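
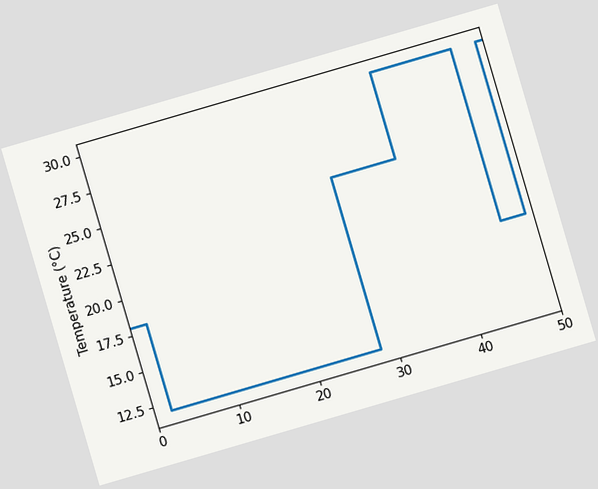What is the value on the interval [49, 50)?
30°C

The chart is tilted about 16° counter-clockwise. On [49, 50) the step sits at 30°C.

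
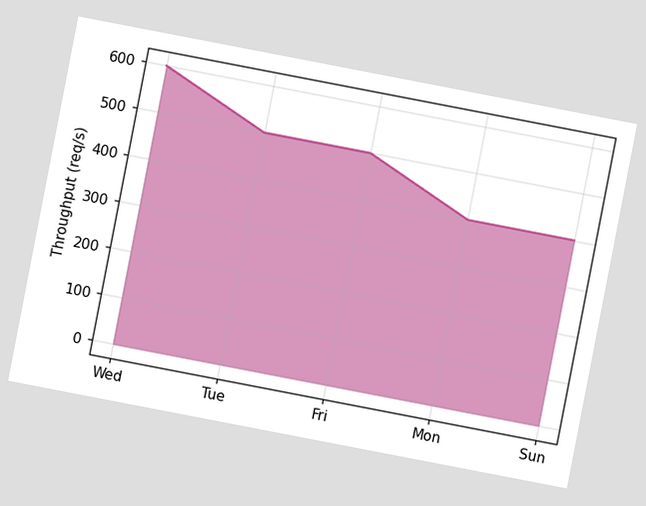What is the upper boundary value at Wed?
The chart is tilted about 11° clockwise. At Wed the upper boundary is at 600req/s.

600req/s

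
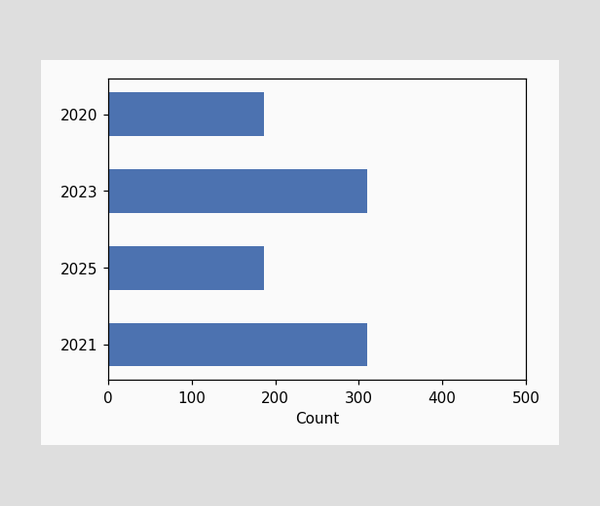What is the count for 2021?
310

Reading along the chart's x-axis, the 2021 bar reaches 310.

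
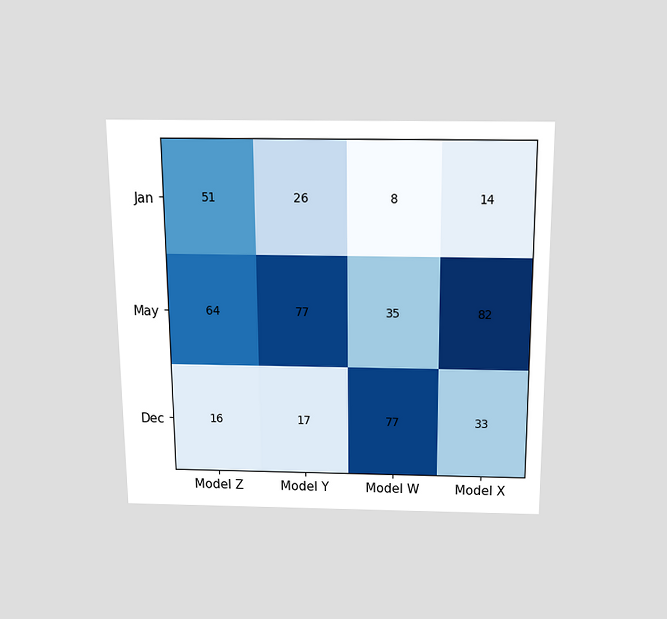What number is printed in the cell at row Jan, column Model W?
8

The chart is viewed slightly from above. The (Jan, Model W) cell reads 8.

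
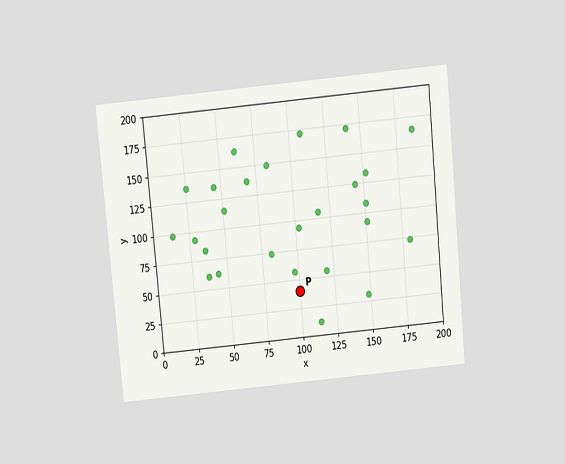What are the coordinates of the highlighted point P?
(100, 40)

The chart is tilted about 5° counter-clockwise and viewed slightly from above. Following the gridlines from P to each axis, P sits at (100, 40).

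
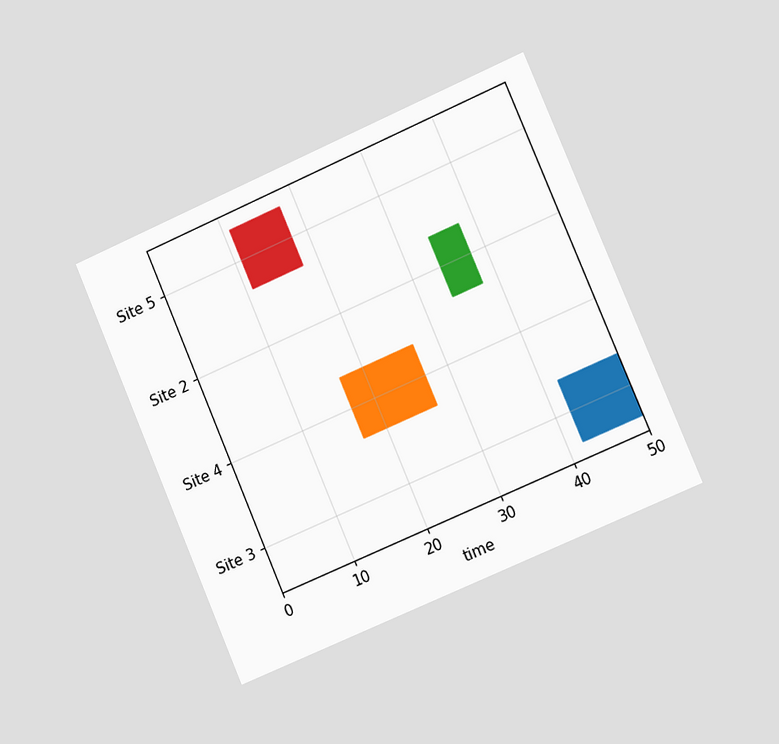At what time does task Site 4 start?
The chart is tilted about 23° counter-clockwise and viewed slightly from the right. The Site 4 bar begins at t=17.

17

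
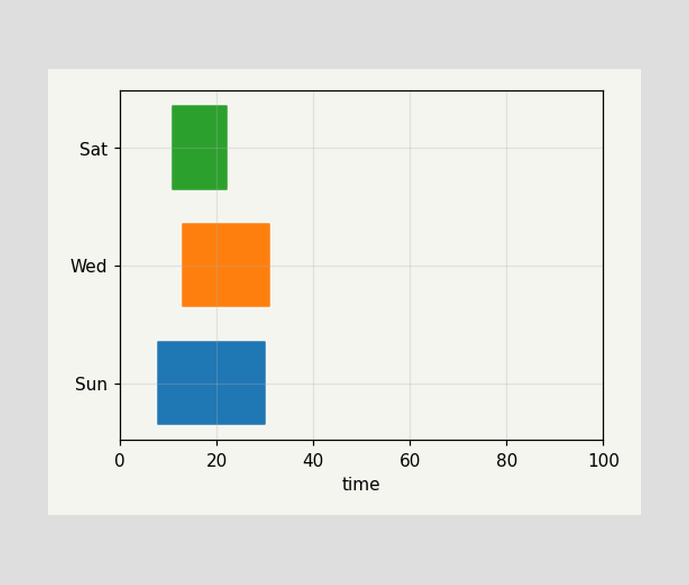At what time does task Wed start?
13

The Wed bar begins at t=13.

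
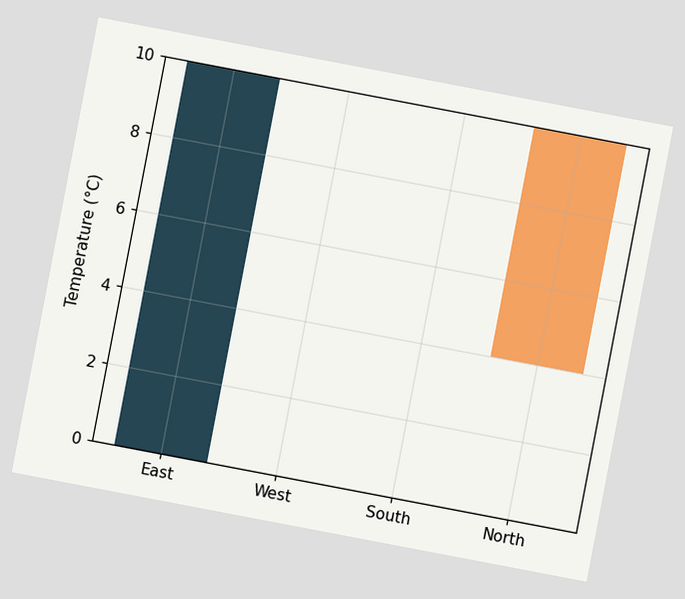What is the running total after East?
The chart is tilted about 11° clockwise. After East the running total reaches 10°C.

10°C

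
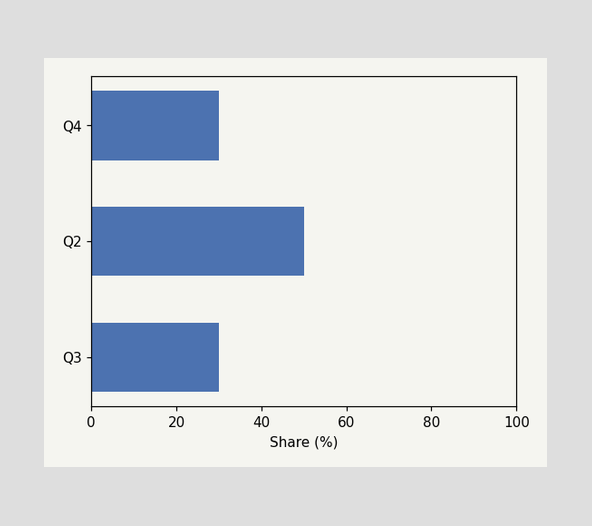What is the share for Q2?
Reading along the chart's x-axis, the Q2 bar reaches 50%.

50%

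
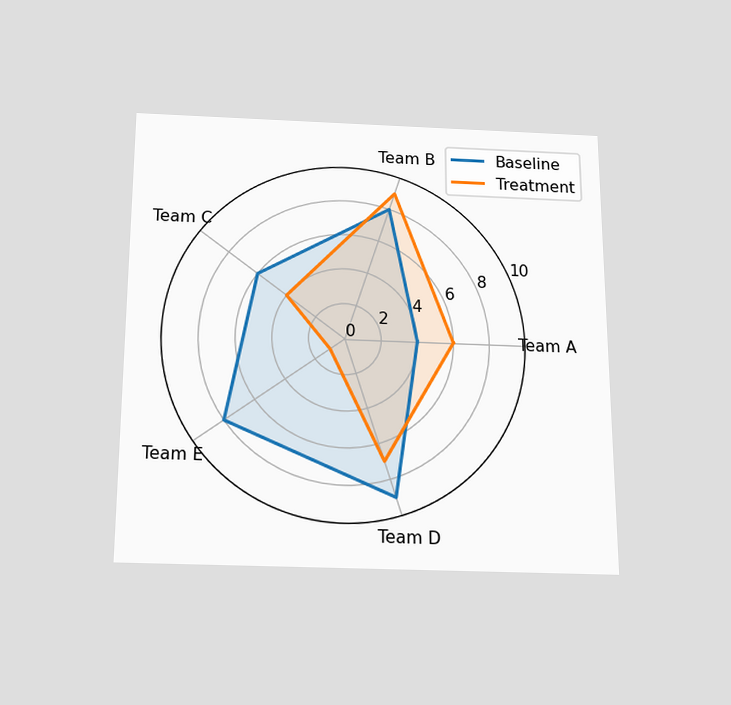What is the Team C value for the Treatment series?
The chart is viewed slightly from below. On the Team C axis, Treatment reaches 4.

4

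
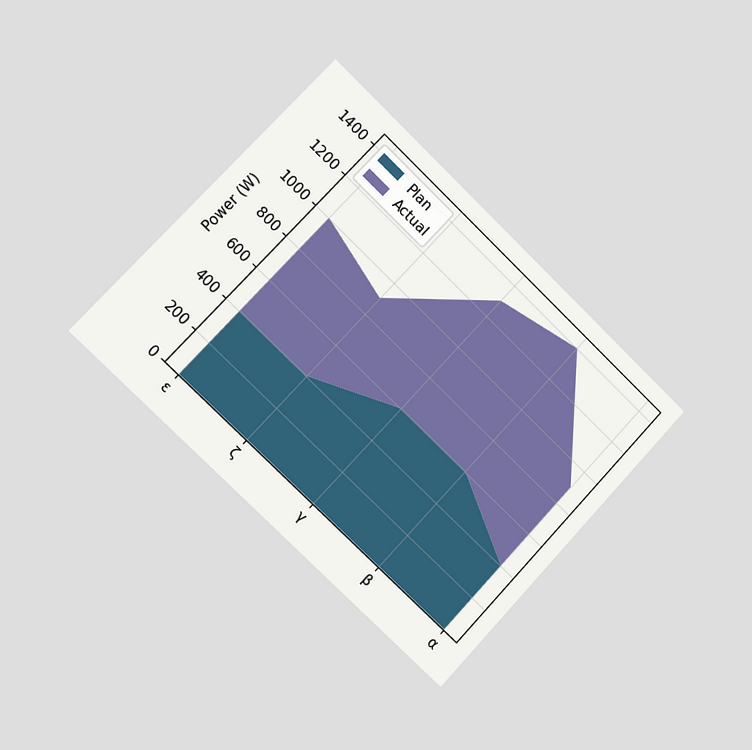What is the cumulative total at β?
1400W

The chart is tilted about 43° clockwise and viewed slightly from the left. The stacked total at β reaches 1400W.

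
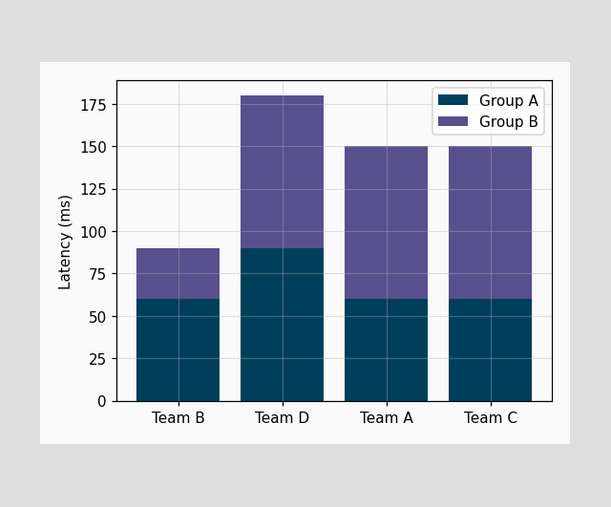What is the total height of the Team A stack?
150ms

The Team A stack's top reaches 150ms on the y-axis.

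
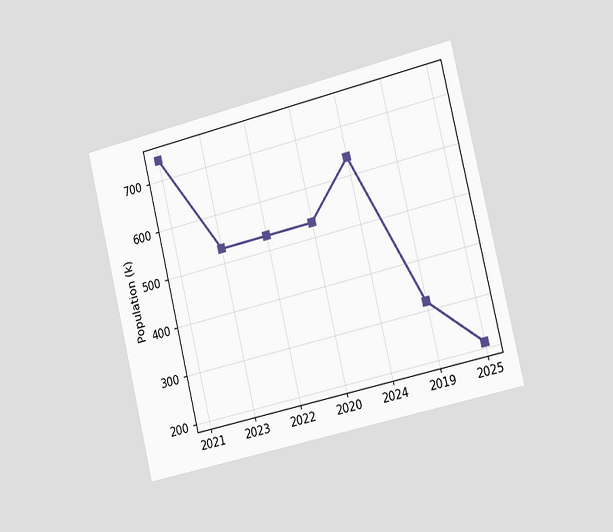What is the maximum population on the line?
The chart is tilted about 13° counter-clockwise and viewed slightly from the right. The highest point is at 2021, and reading across to the y-axis gives 742k.

742k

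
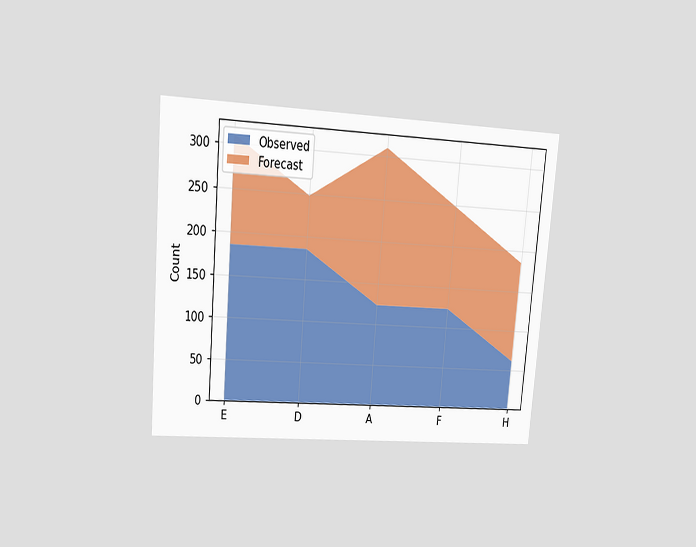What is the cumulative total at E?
310

The chart is tilted about 5° clockwise and viewed at a slight angle. The stacked total at E reaches 310.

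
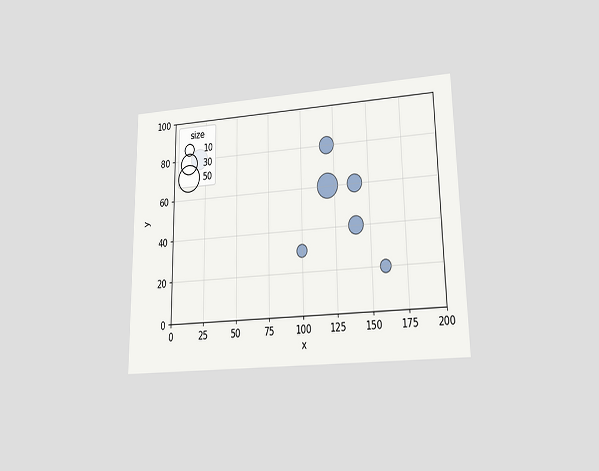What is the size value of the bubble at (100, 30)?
10

The chart is viewed at a slight angle. Matching the bubble at (100, 30) against the size legend gives 10.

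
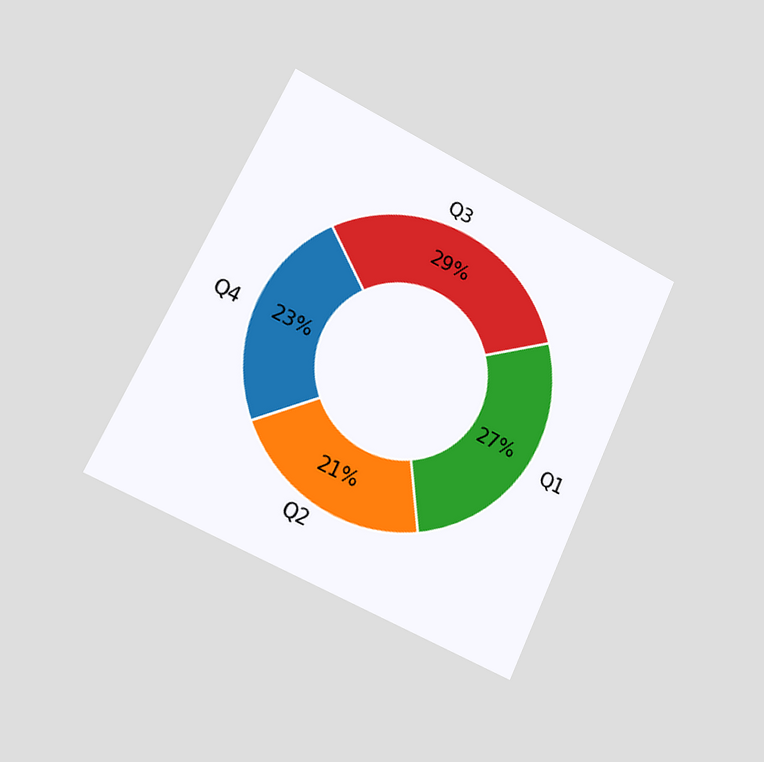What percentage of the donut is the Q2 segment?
21%

The chart is tilted about 25° clockwise and viewed slightly from the left. The Q2 segment takes up 21% of the ring.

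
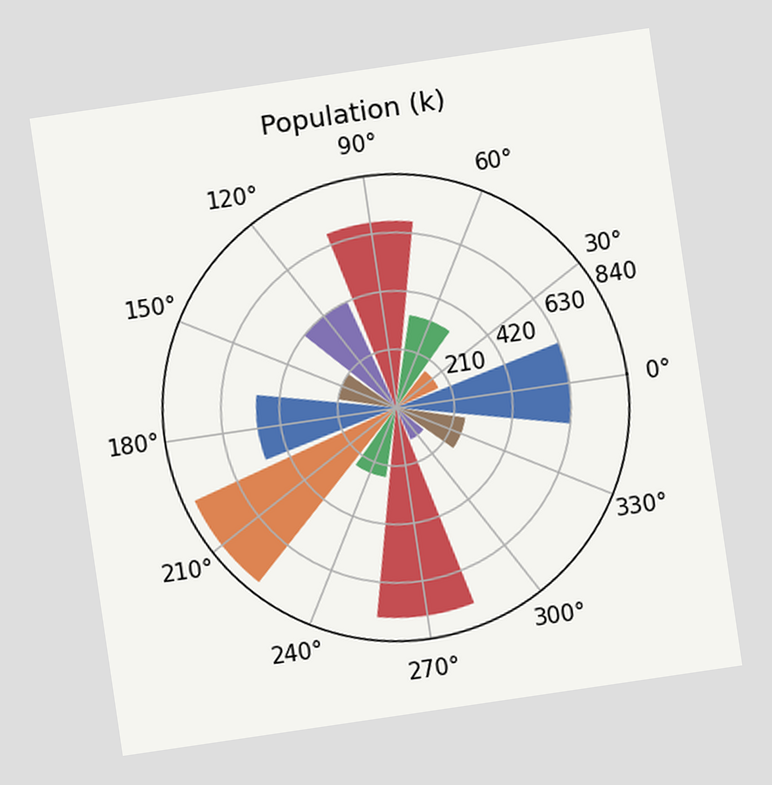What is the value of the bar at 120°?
The chart is tilted about 8° counter-clockwise. The bar at 120° reaches 420k on the radial axis.

420k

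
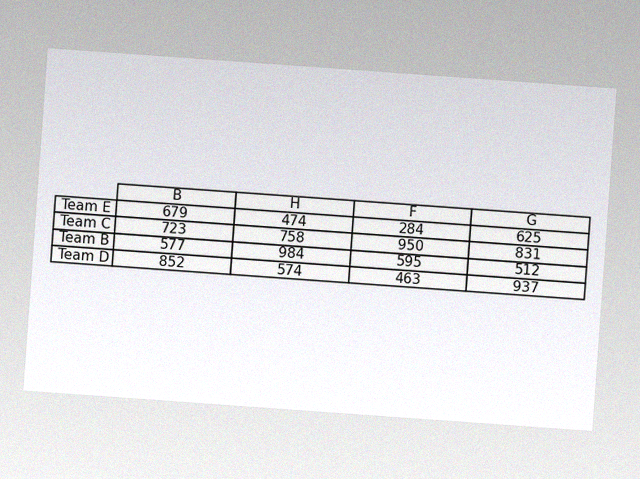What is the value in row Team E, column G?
625

The chart is tilted about 4° clockwise, with some photo noise. The (Team E, G) cell reads 625.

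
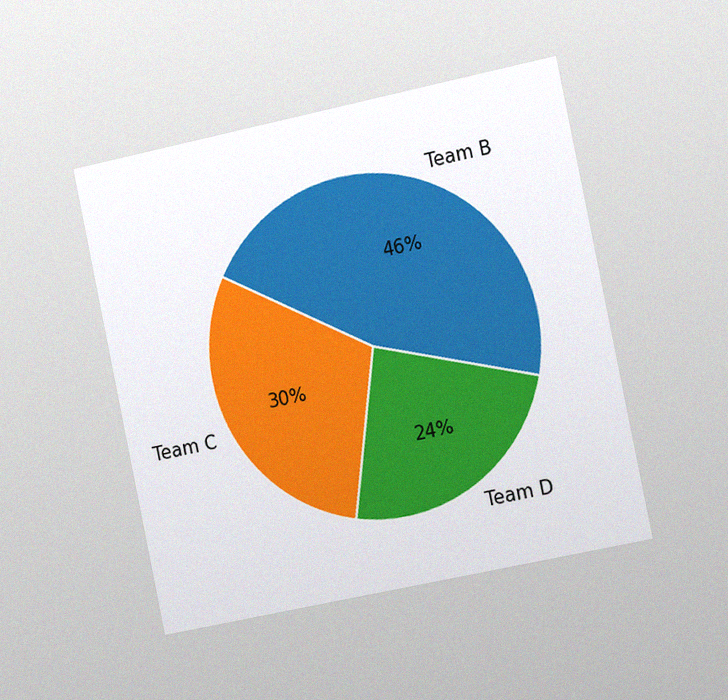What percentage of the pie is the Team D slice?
The chart is tilted about 12° counter-clockwise and viewed slightly from the right, with some photo noise. The Team D slice takes up 24% of the pie.

24%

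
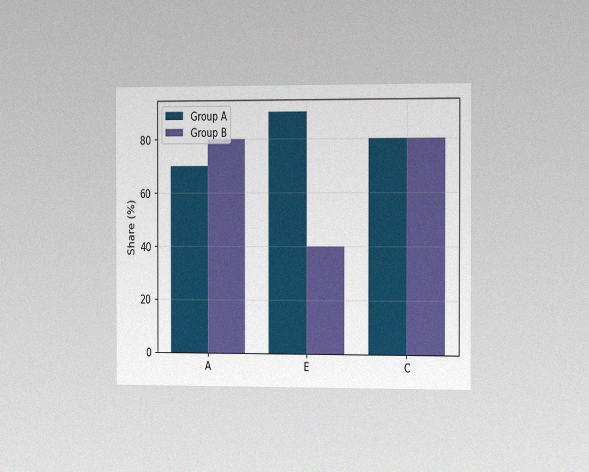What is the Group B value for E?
40%

The chart is viewed slightly from the right, with some photo noise. The Group B bar at E reaches 40% on the y-axis.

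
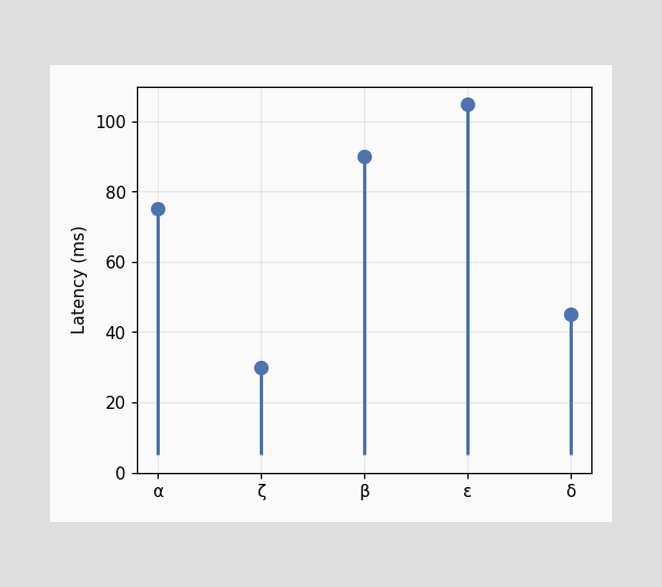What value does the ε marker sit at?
105ms

The ε marker sits at 105ms.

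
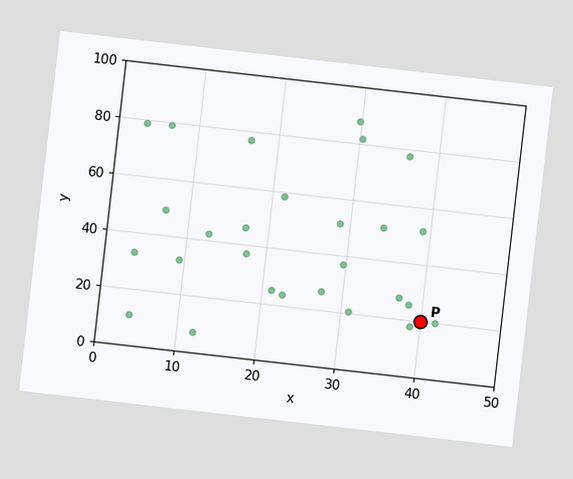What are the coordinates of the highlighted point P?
The chart is tilted about 7° clockwise. Following the gridlines from P to each axis, P sits at (40, 20).

(40, 20)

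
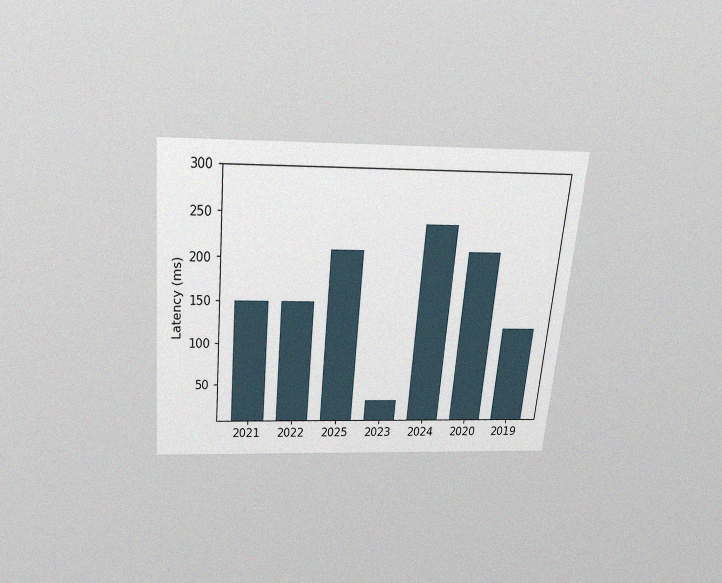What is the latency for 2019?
120ms

The chart is tilted about 5° clockwise and viewed slightly from above, with some photo noise. Reading along the chart's y-axis, the 2019 bar reaches 120ms.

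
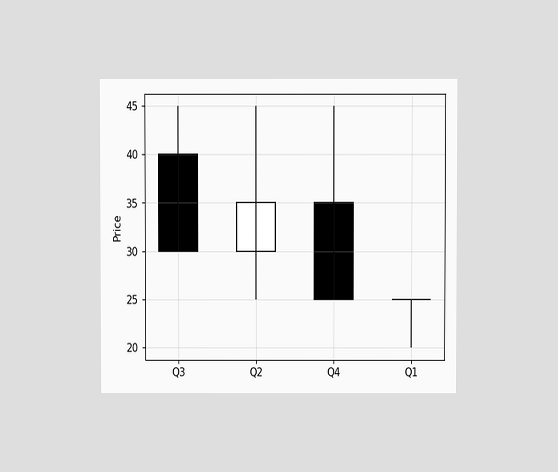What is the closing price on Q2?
35

The chart is viewed at a slight angle. The Q2 candle closes at 35.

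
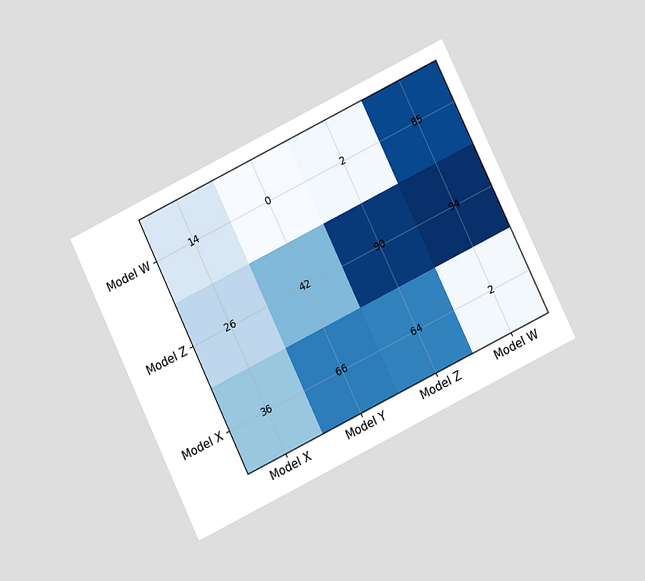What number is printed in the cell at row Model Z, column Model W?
94

The chart is tilted about 26° counter-clockwise and viewed at a slight angle. The (Model Z, Model W) cell reads 94.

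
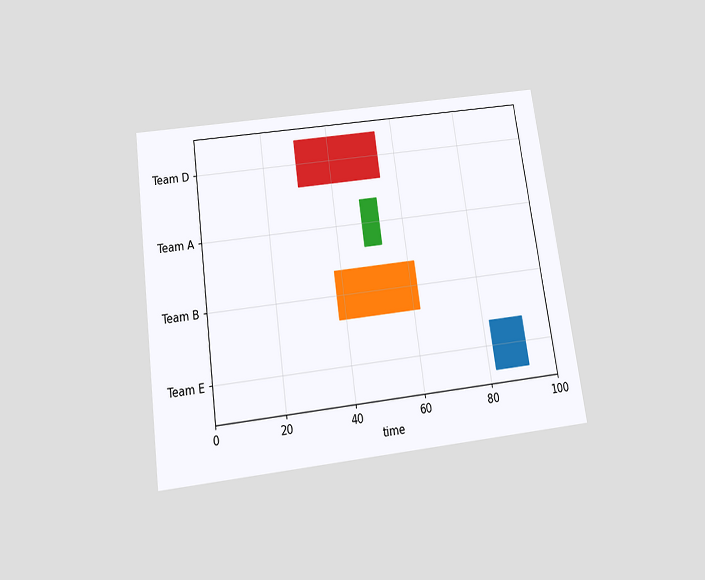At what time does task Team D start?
The chart is tilted about 8° counter-clockwise and viewed slightly from below. The Team D bar begins at t=30.

30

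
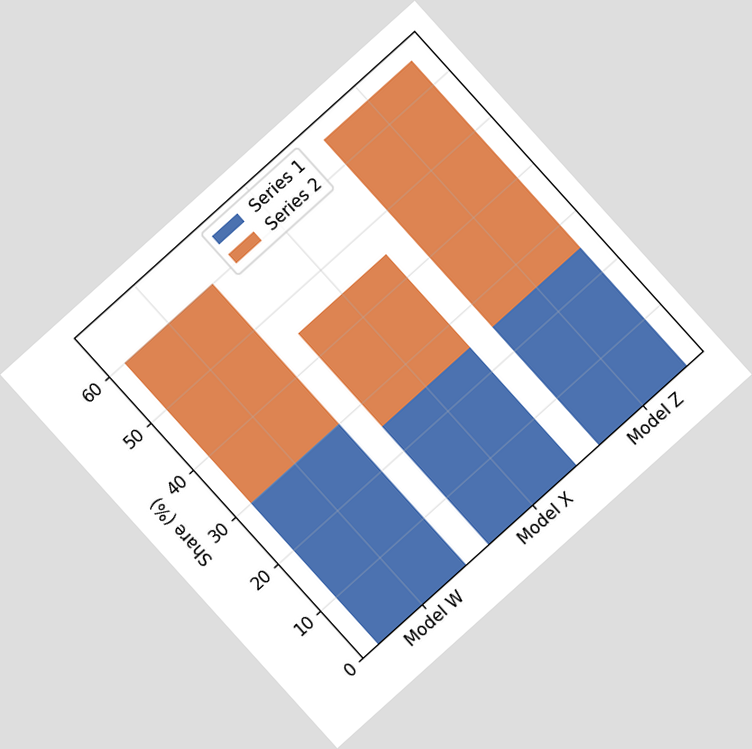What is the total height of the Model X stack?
The chart is tilted about 42° counter-clockwise. The Model X stack's top reaches 45% on the y-axis.

45%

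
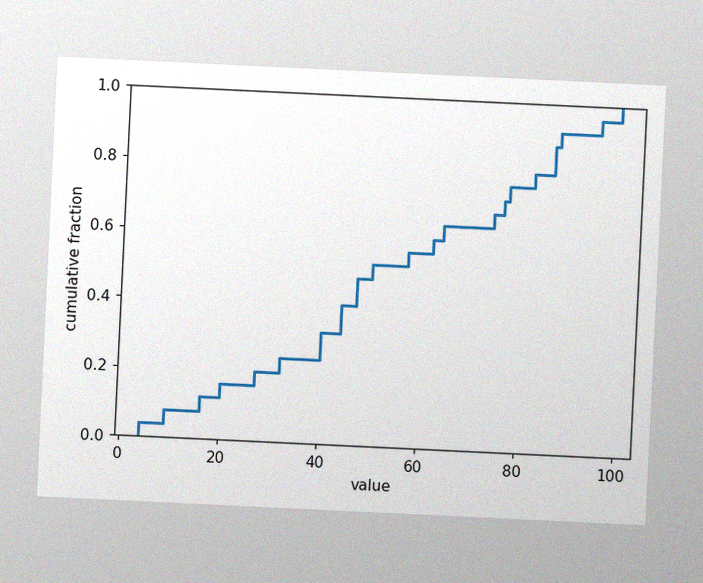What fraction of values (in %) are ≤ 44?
40%

The chart is tilted about 3° clockwise, with some photo noise. At x=44 the ECDF step is at 40%.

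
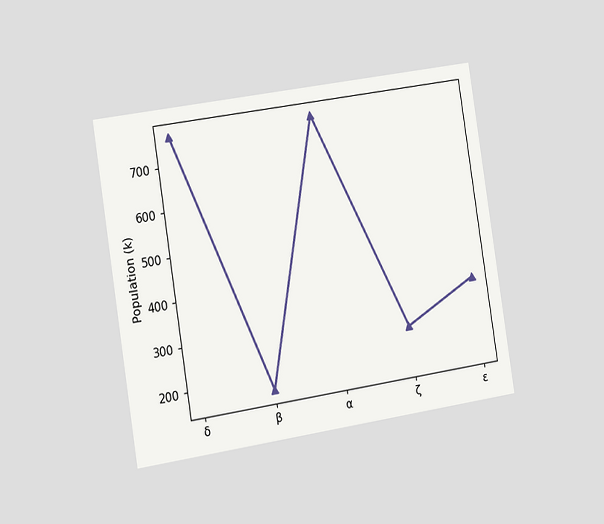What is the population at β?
170k

The chart is tilted about 9° counter-clockwise and viewed slightly from the left. At β, the line is at 170k.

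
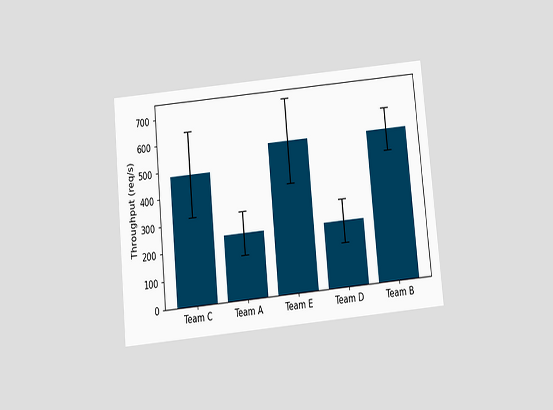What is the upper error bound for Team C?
640req/s

The chart is tilted about 5° counter-clockwise and viewed slightly from below. The Team C bar's upper whisker reaches 640req/s.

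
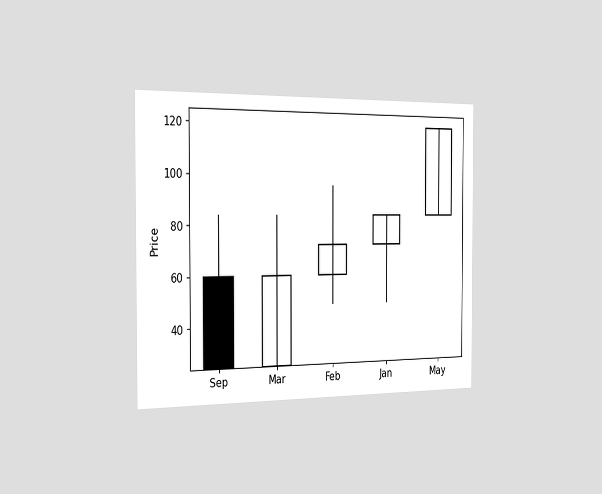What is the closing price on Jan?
84

The chart is viewed slightly from the left. The Jan candle closes at 84.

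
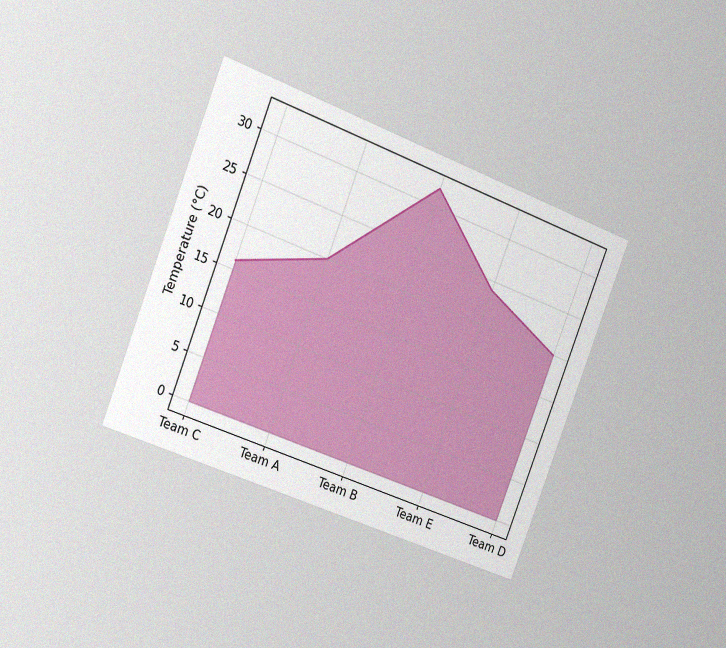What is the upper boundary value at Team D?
The chart is tilted about 21° clockwise and viewed slightly from the left, with some photo noise. At Team D the upper boundary is at 20°C.

20°C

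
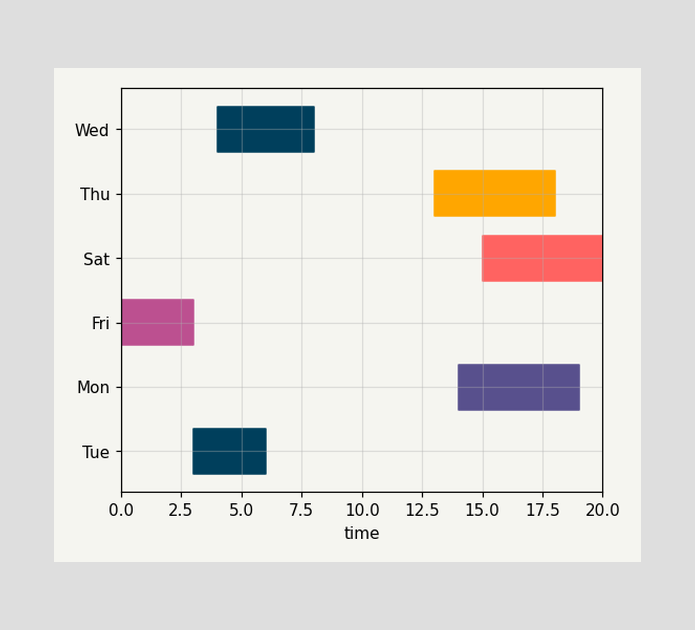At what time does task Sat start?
The Sat bar begins at t=15.

15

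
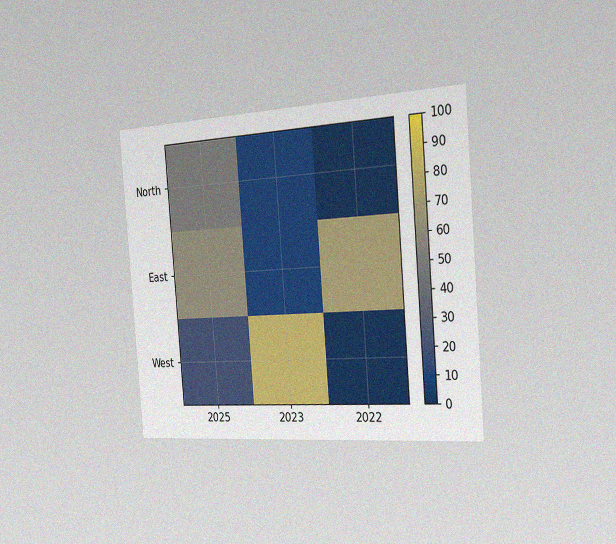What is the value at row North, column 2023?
10

The chart is tilted about 5° counter-clockwise and viewed slightly from the right, with some photo noise. Matching cell (North, 2023) against the colorbar gives 10.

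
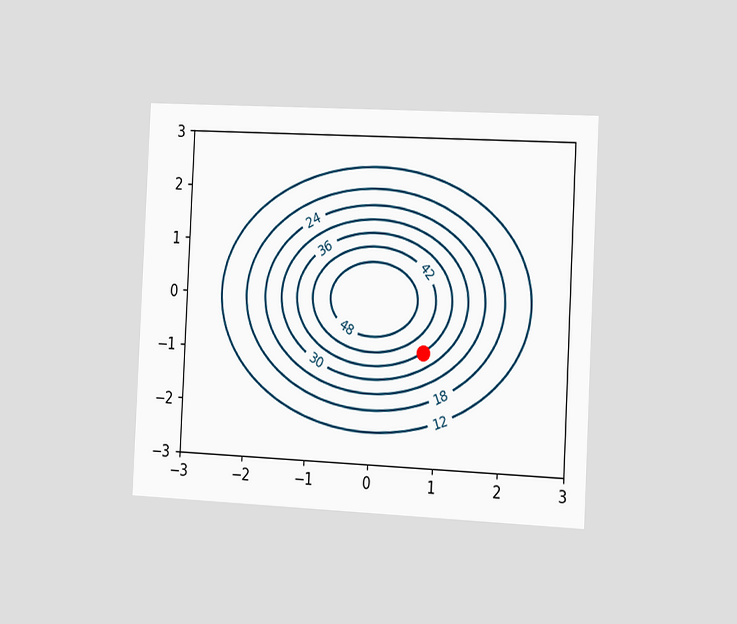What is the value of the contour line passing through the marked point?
The chart is tilted about 3° clockwise and viewed slightly from the right. The marked point sits on the contour labelled 36.

36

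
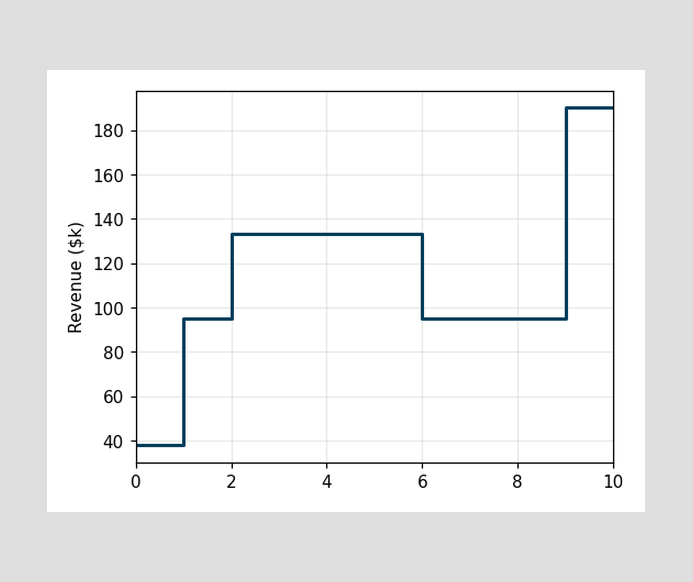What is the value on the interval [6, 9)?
$95k

On [6, 9) the step sits at $95k.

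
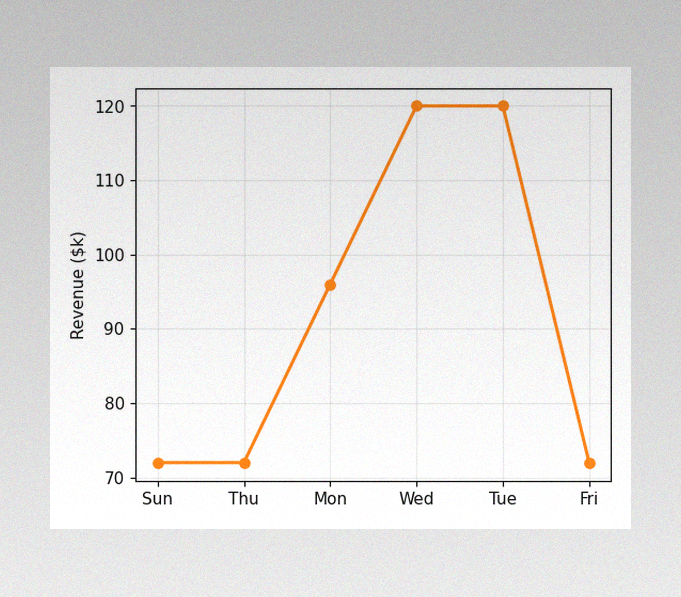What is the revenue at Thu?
The image has some photo noise and uneven lighting. At Thu, the line is at $72k.

$72k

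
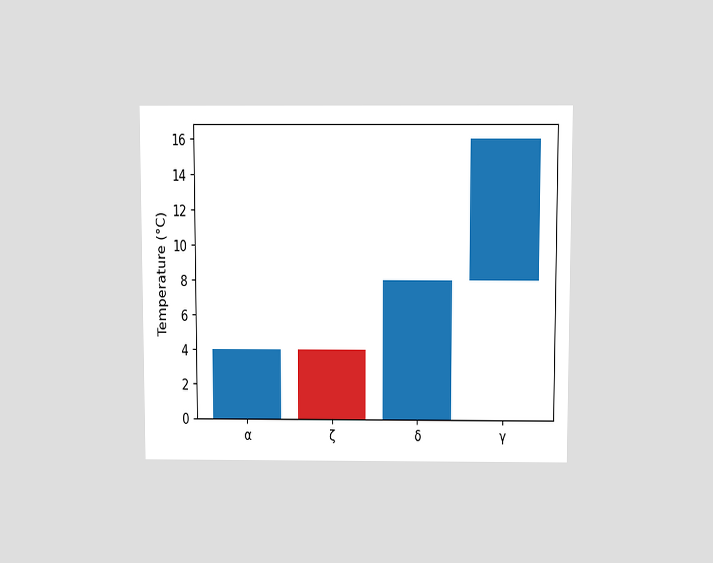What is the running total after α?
4°C

The chart is viewed slightly from above. After α the running total reaches 4°C.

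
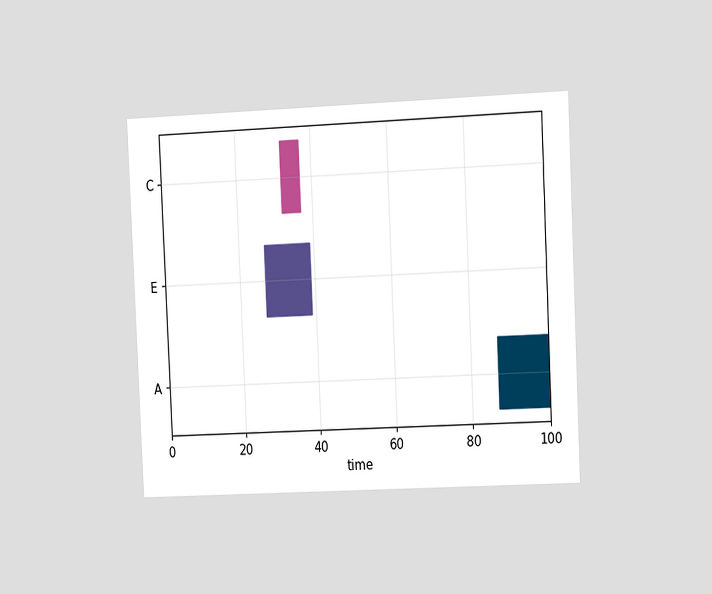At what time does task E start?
27

The chart is tilted about 3° counter-clockwise and viewed slightly from the right. The E bar begins at t=27.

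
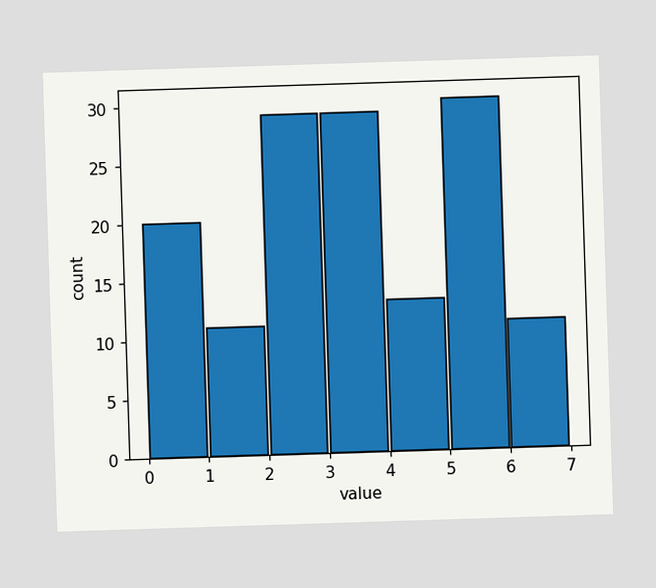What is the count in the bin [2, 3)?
29

The [2, 3) bin has height 29.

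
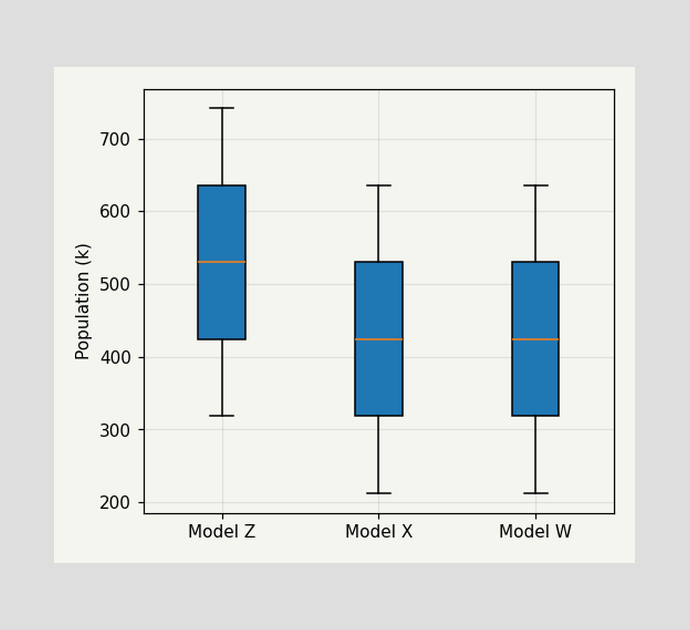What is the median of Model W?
The median line in the Model W box sits at 424k.

424k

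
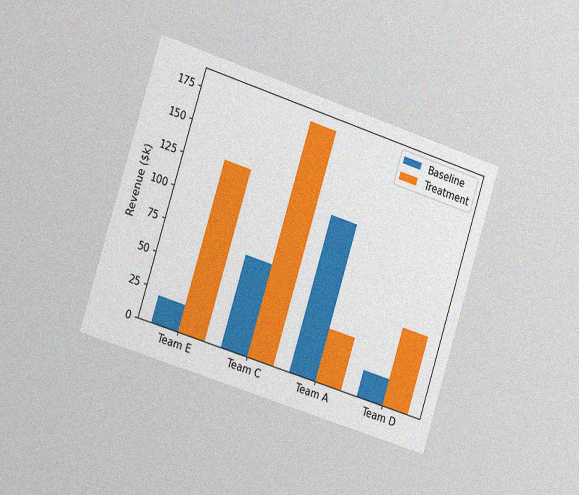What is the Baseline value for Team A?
The chart is tilted about 18° clockwise and viewed slightly from the left, with some photo noise. The Baseline bar at Team A reaches $120k on the y-axis.

$120k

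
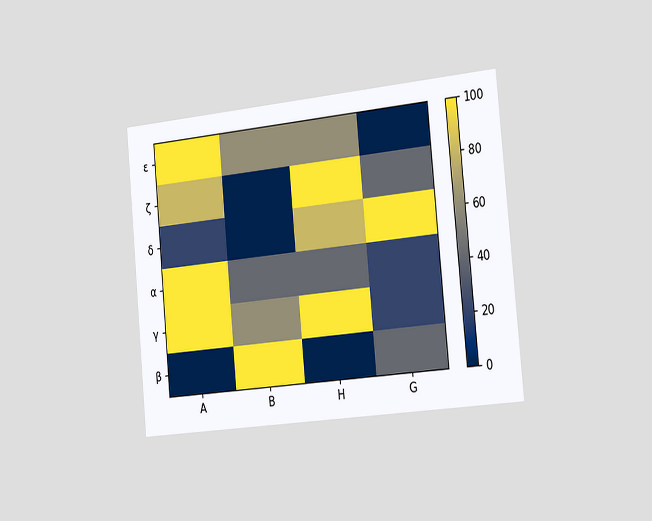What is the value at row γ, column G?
20

The chart is tilted about 5° counter-clockwise and viewed slightly from the right. Matching cell (γ, G) against the colorbar gives 20.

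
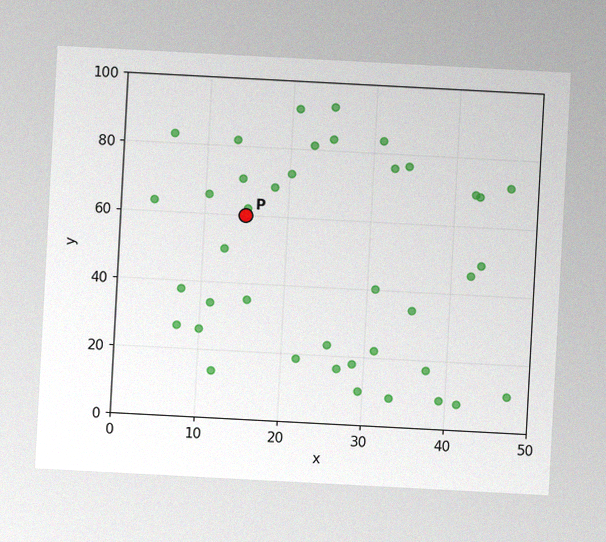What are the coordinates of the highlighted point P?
(15, 60)

The chart is tilted about 3° clockwise, with some photo noise. Following the gridlines from P to each axis, P sits at (15, 60).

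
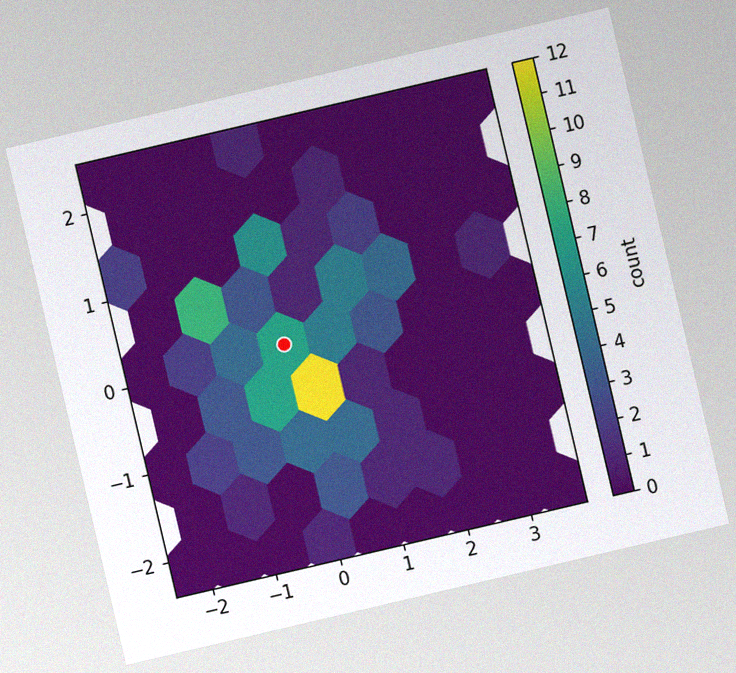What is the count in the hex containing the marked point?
The chart is tilted about 13° counter-clockwise, with some photo noise. The marked hex reads 7 on the colorbar.

7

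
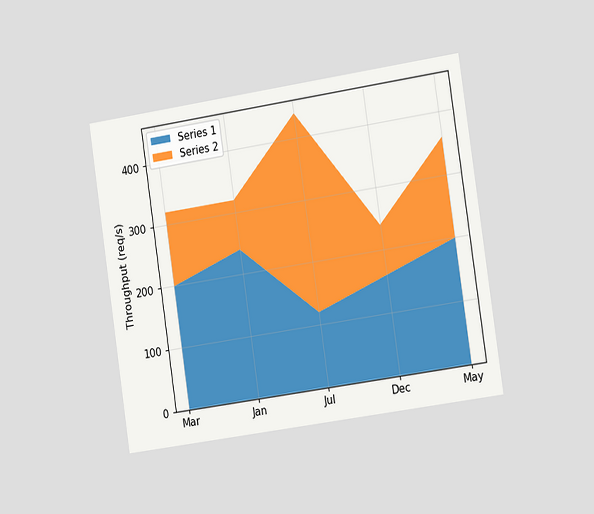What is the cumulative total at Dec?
240req/s

The chart is tilted about 8° counter-clockwise and viewed slightly from the right. The stacked total at Dec reaches 240req/s.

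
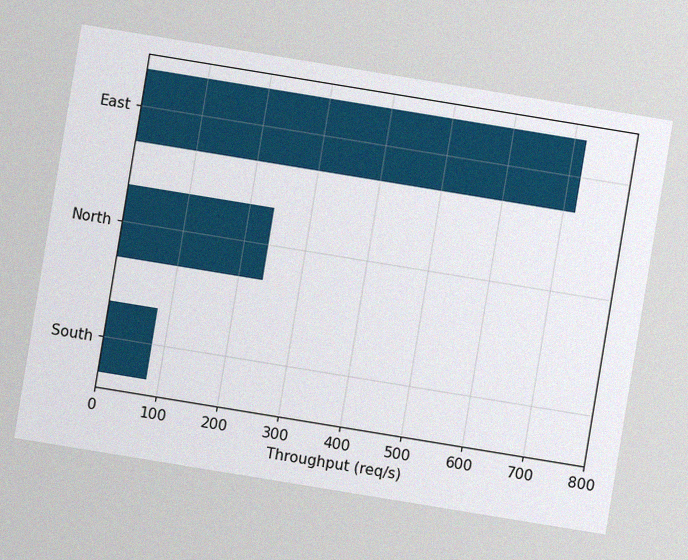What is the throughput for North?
240req/s

The chart is tilted about 9° clockwise, with some photo noise. Reading along the chart's x-axis, the North bar reaches 240req/s.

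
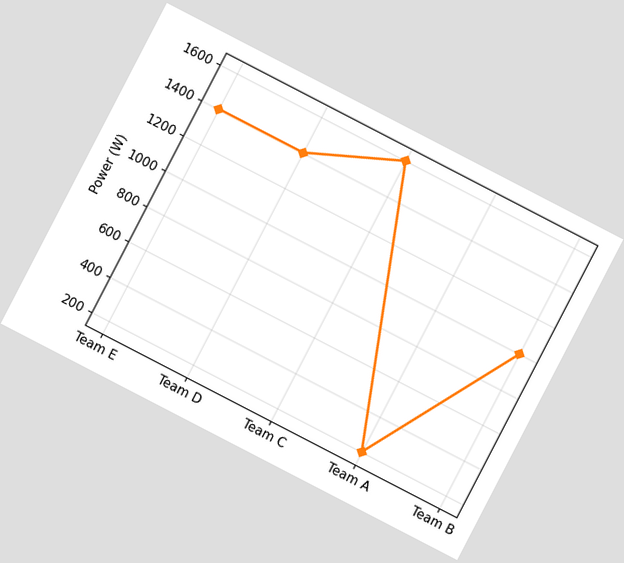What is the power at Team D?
1400W

The chart is tilted about 27° clockwise. At Team D, the line is at 1400W.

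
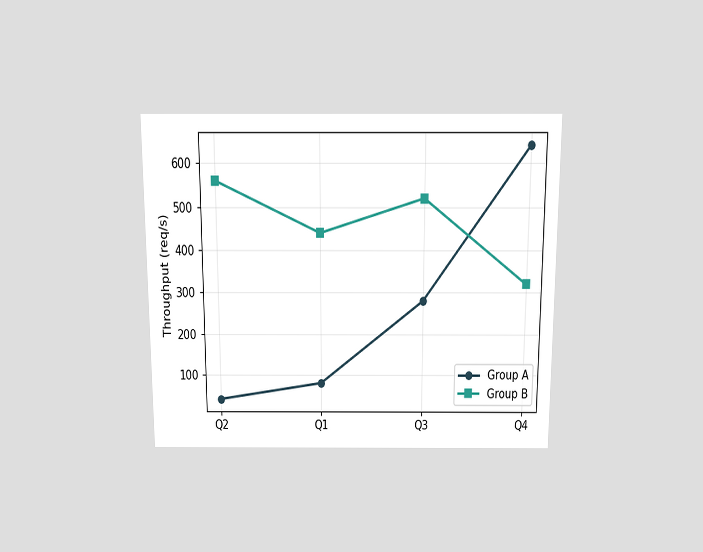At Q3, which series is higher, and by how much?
Group B, by 240req/s

The chart is viewed slightly from above. At Q3, Group B sits above the other line by 240req/s.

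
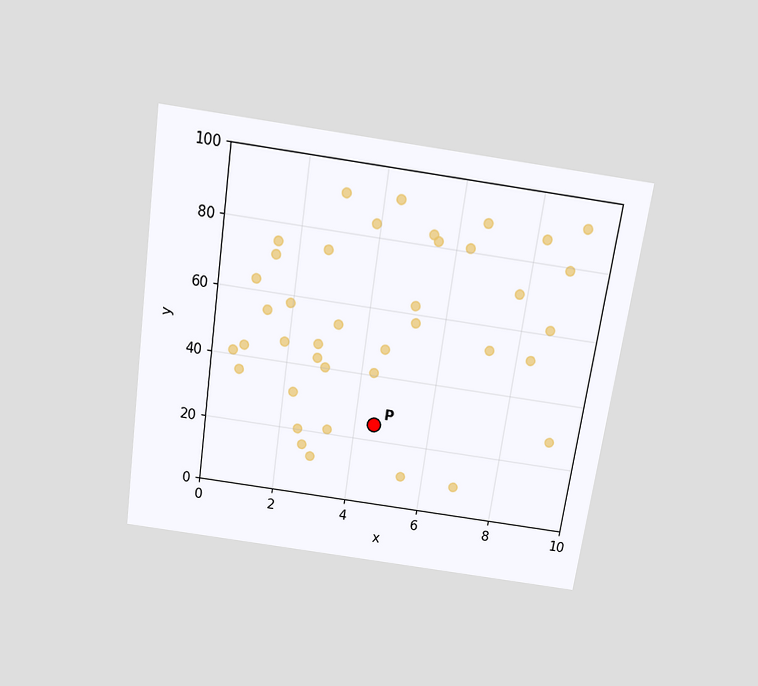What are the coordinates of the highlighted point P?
(4.5, 25)

The chart is tilted about 8° clockwise and viewed slightly from above. Following the gridlines from P to each axis, P sits at (4.5, 25).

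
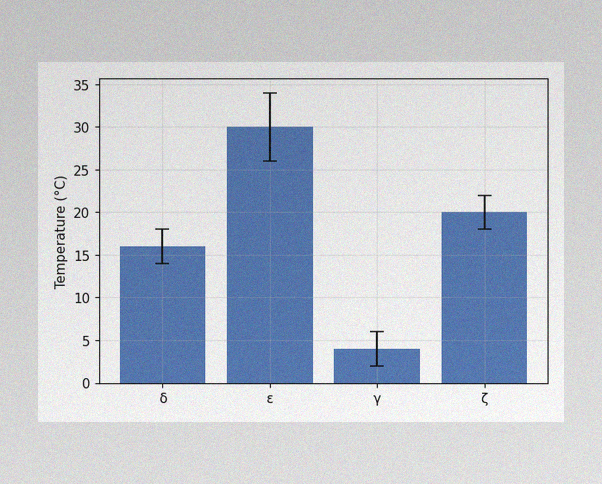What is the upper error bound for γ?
The image has some photo noise and uneven lighting. The γ bar's upper whisker reaches 6°C.

6°C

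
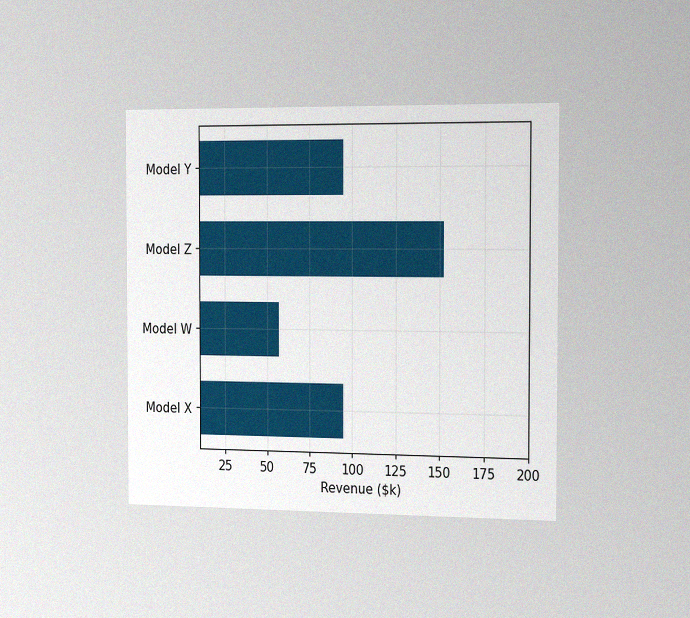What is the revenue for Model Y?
The chart is viewed slightly from the right, with some photo noise. Reading along the chart's x-axis, the Model Y bar reaches $95k.

$95k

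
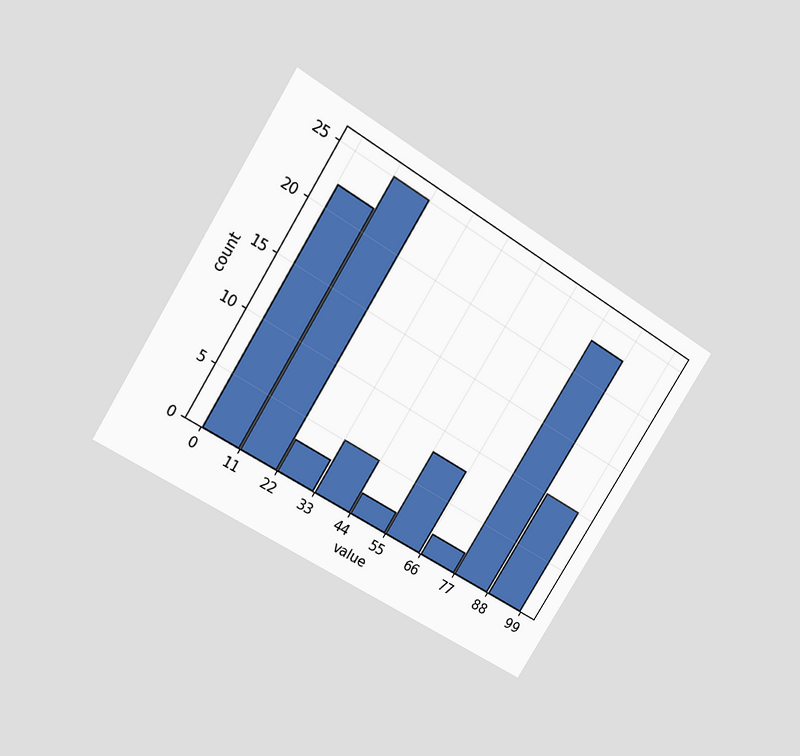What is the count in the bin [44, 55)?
The chart is tilted about 32° clockwise and viewed at a slight angle. The [44, 55) bin has height 2.

2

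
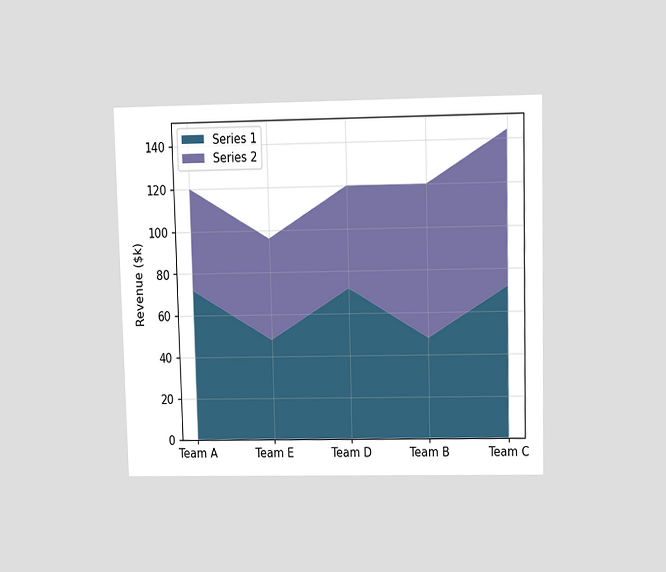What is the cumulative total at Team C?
The chart is viewed slightly from above. The stacked total at Team C reaches $144k.

$144k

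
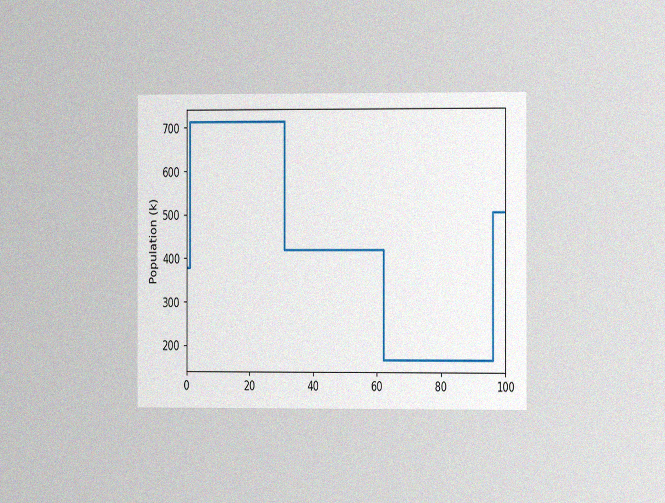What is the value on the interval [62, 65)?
The chart is viewed slightly from the right, with some photo noise. On [62, 65) the step sits at 168k.

168k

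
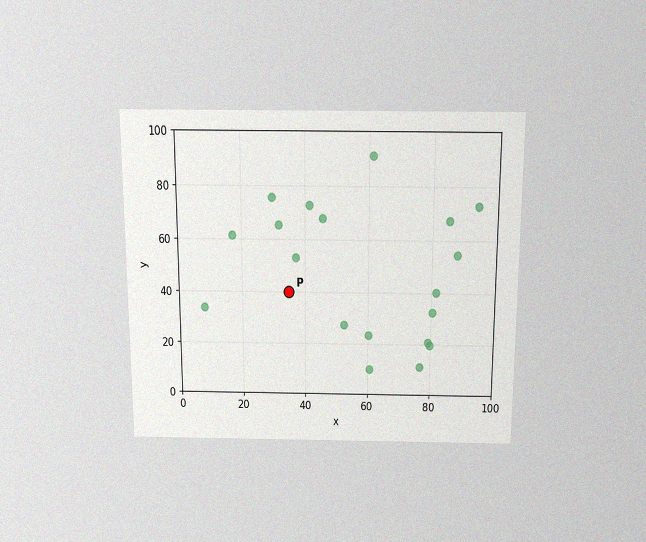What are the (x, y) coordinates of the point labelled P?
(35, 40)

The chart is viewed slightly from above, with some photo noise. Following the gridlines from P to each axis, P sits at (35, 40).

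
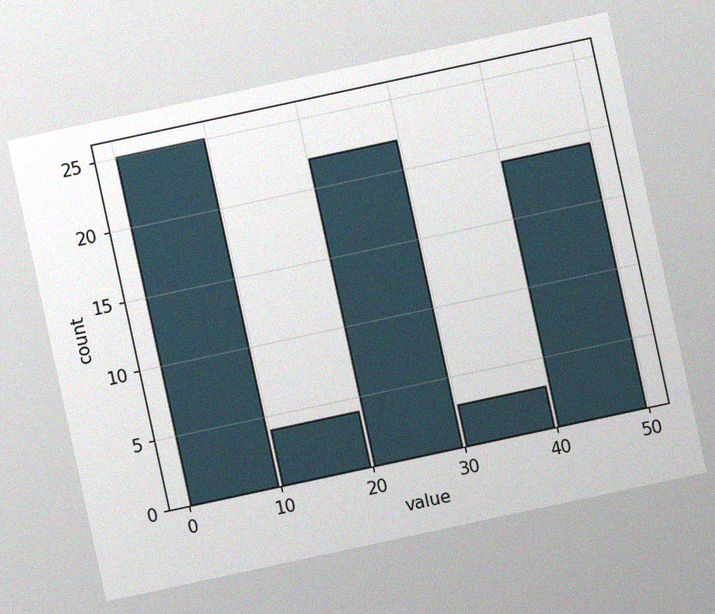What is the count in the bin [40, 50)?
The chart is tilted about 12° counter-clockwise, with some photo noise. The [40, 50) bin has height 19.

19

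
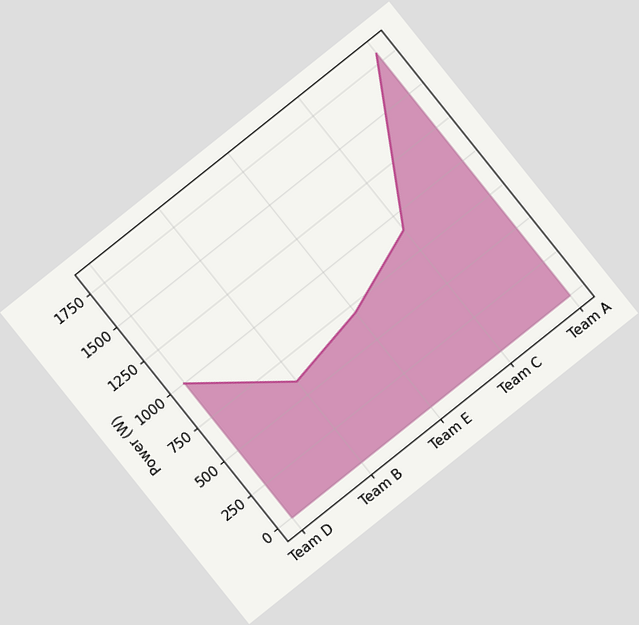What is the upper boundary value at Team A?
1800W

The chart is tilted about 39° counter-clockwise. At Team A the upper boundary is at 1800W.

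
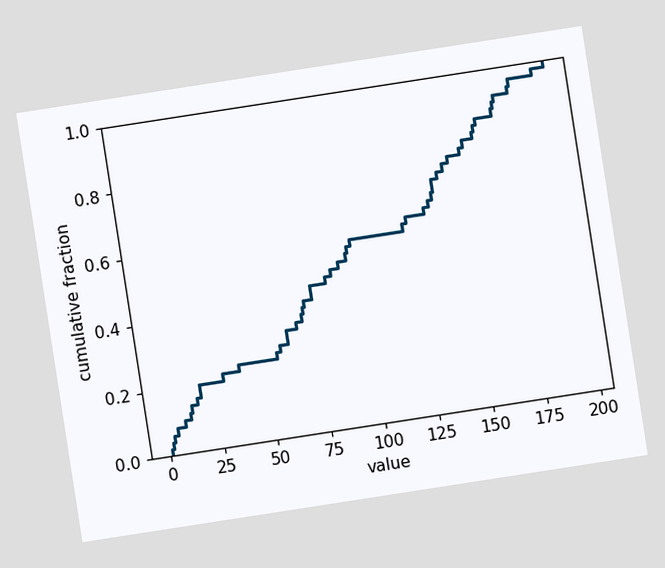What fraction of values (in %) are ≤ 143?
74%

The chart is tilted about 9° counter-clockwise. At x=143 the ECDF step is at 74%.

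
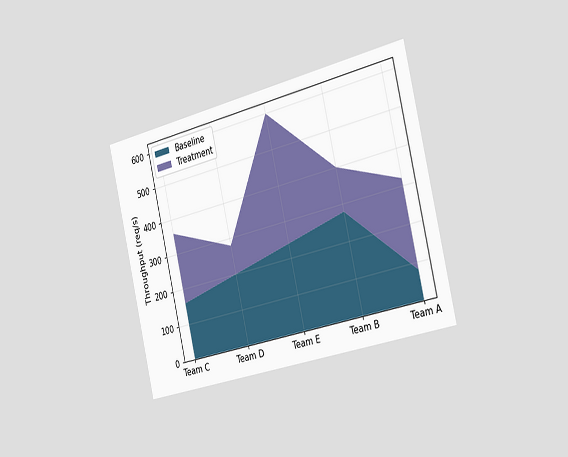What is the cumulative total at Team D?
The chart is tilted about 13° counter-clockwise and viewed slightly from the right. The stacked total at Team D reaches 280req/s.

280req/s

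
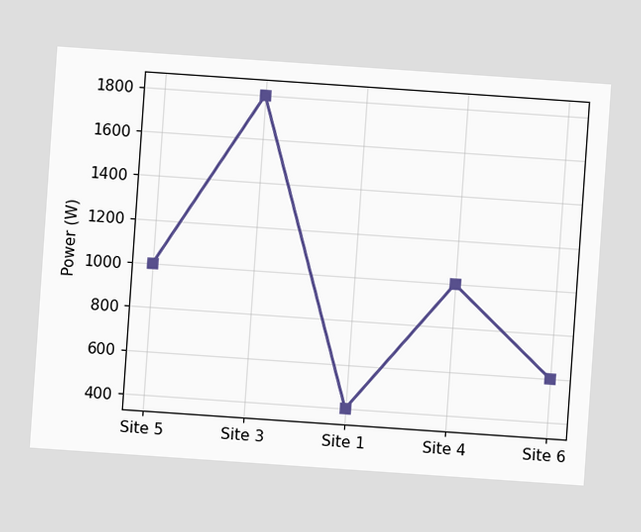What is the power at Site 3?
1800W

The chart is tilted about 4° clockwise. At Site 3, the line is at 1800W.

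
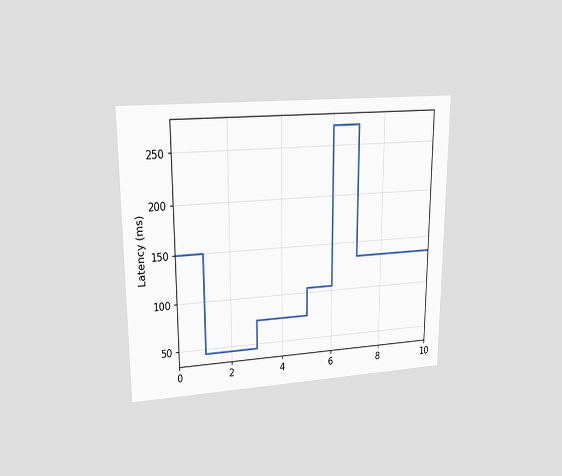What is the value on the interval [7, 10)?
The chart is viewed at a slight angle. On [7, 10) the step sits at 135ms.

135ms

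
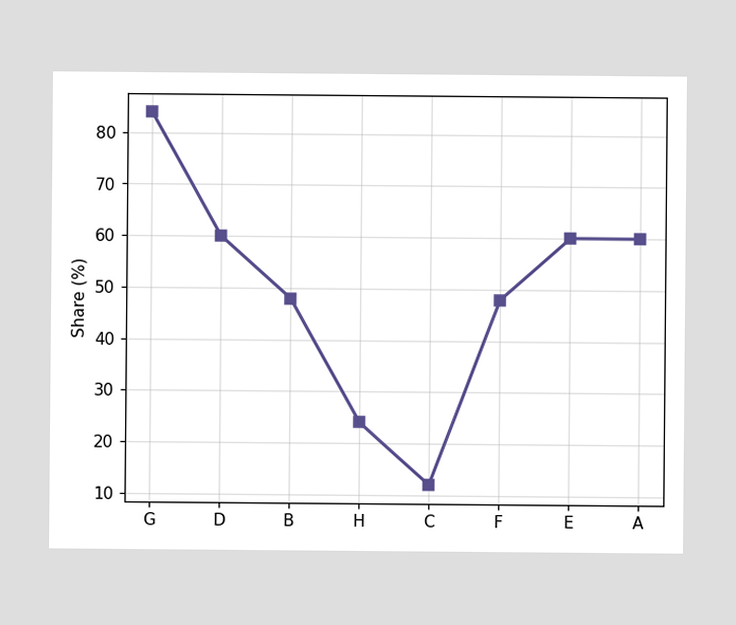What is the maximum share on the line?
84%

The highest point is at G, and reading across to the y-axis gives 84%.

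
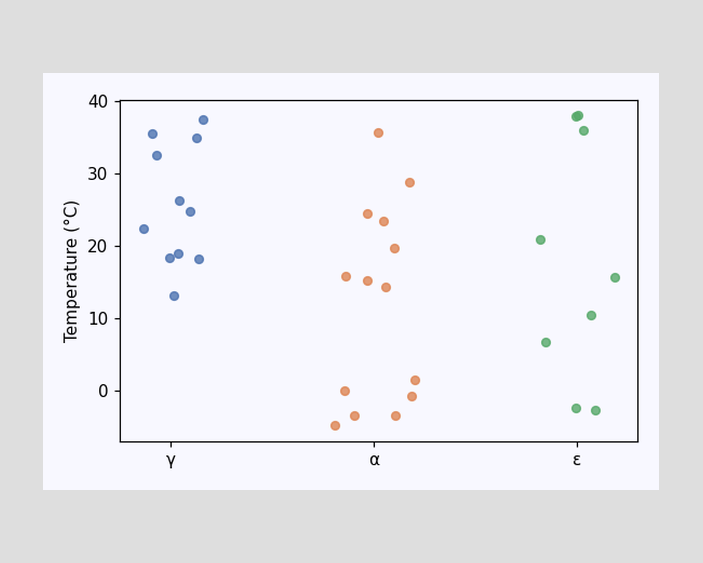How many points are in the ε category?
9

Counting the markers in the ε column gives 9.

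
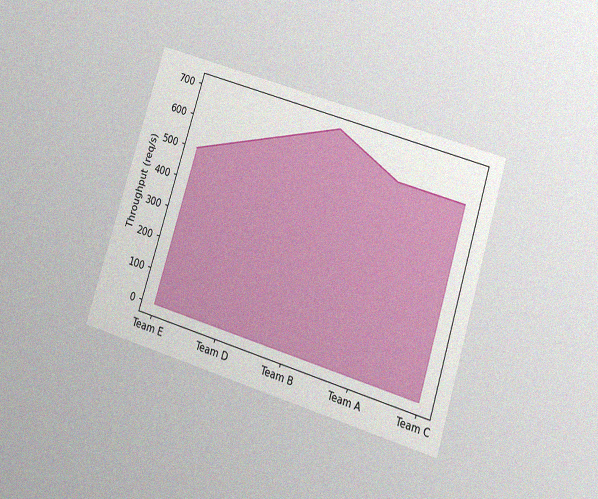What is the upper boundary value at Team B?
The chart is tilted about 17° clockwise and viewed at a slight angle, with some photo noise. At Team B the upper boundary is at 700req/s.

700req/s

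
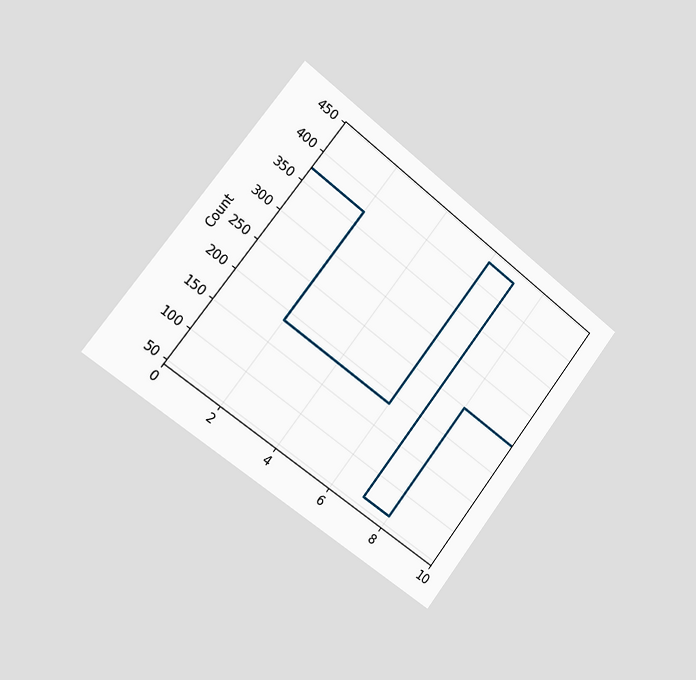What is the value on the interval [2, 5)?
186

The chart is tilted about 38° clockwise and viewed slightly from the left. On [2, 5) the step sits at 186.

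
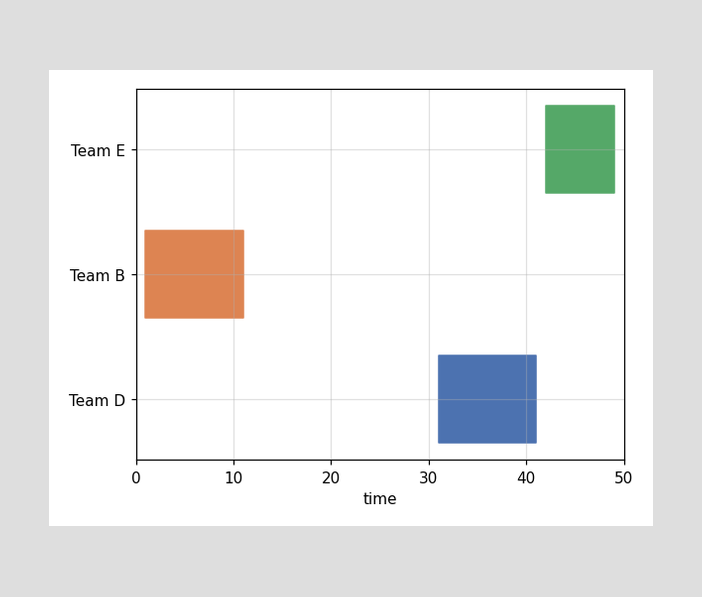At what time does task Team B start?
The Team B bar begins at t=1.

1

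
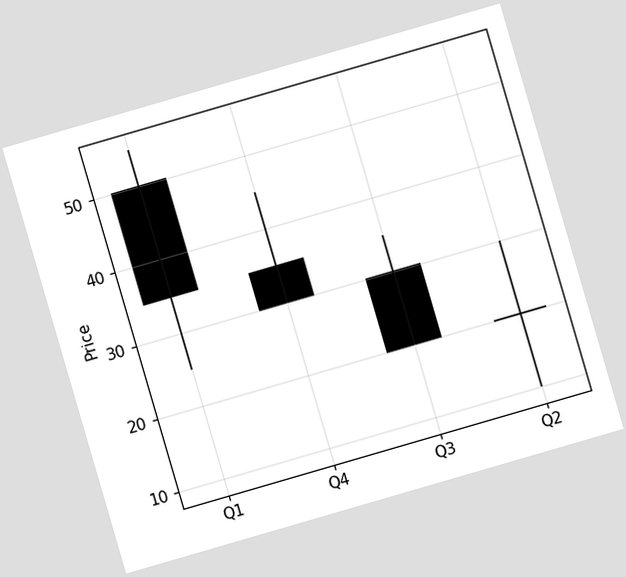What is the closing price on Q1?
The chart is tilted about 16° counter-clockwise. The Q1 candle closes at 35.

35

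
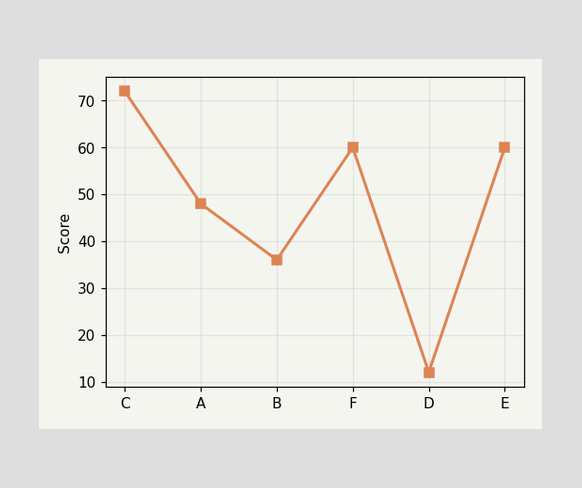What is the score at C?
At C, the line is at 72.

72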